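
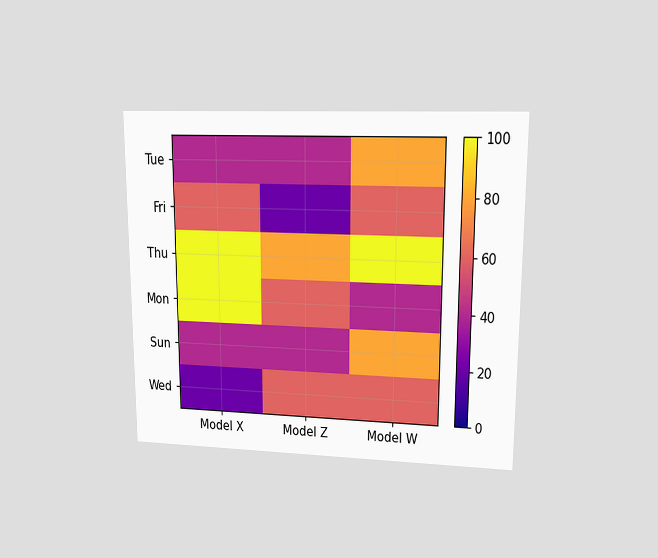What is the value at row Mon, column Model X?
The chart is viewed at a slight angle. Matching cell (Mon, Model X) against the colorbar gives 100.

100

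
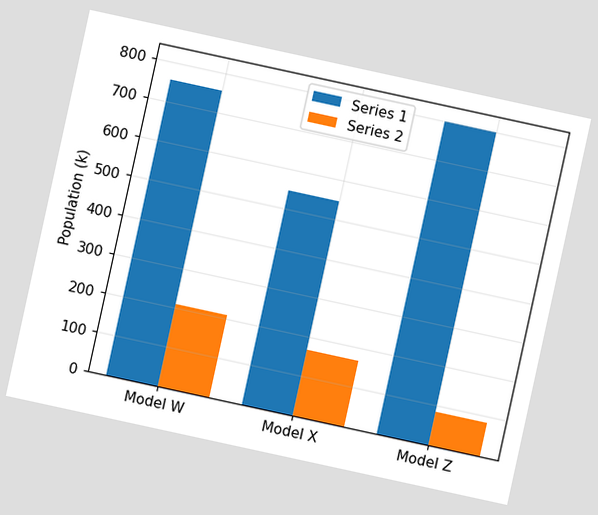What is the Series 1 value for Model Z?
798k

The chart is tilted about 12° clockwise. The Series 1 bar at Model Z reaches 798k on the y-axis.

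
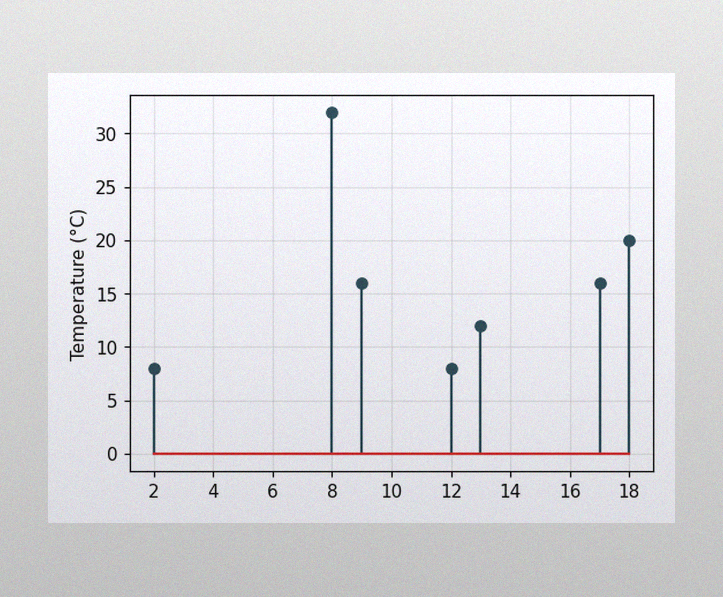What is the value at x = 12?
8°C

The image has some photo noise and uneven lighting. The stem at x=12 reaches 8°C.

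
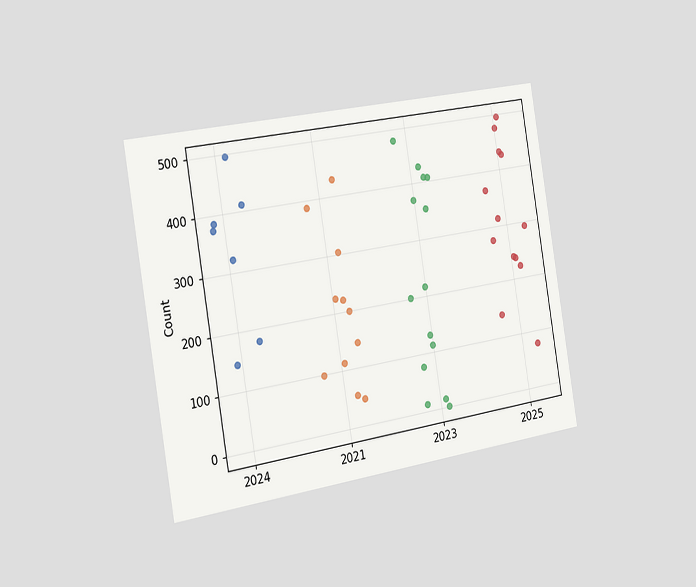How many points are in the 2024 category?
7

The chart is tilted about 9° counter-clockwise and viewed slightly from the left. Counting the markers in the 2024 column gives 7.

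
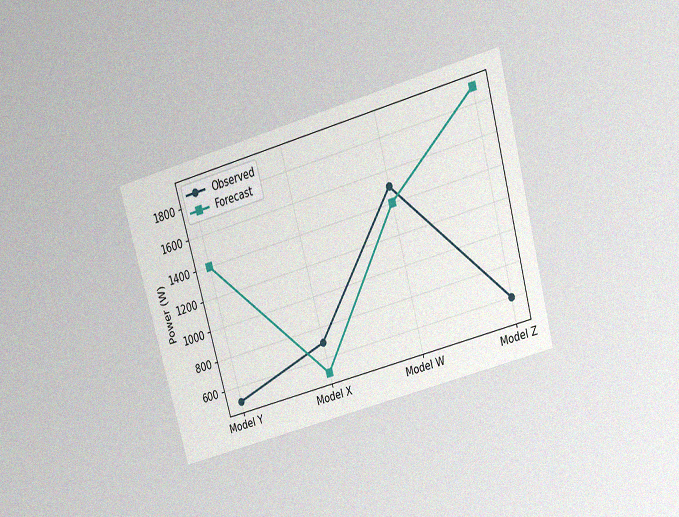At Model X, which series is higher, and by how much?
Observed, by 200W

The chart is tilted about 16° counter-clockwise and viewed slightly from above, with some photo noise. At Model X, Observed sits above the other line by 200W.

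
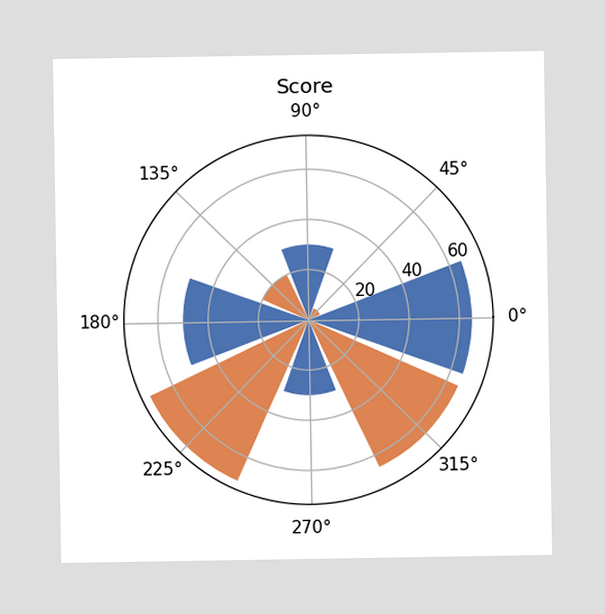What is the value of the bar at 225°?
The bar at 225° reaches 70 on the radial axis.

70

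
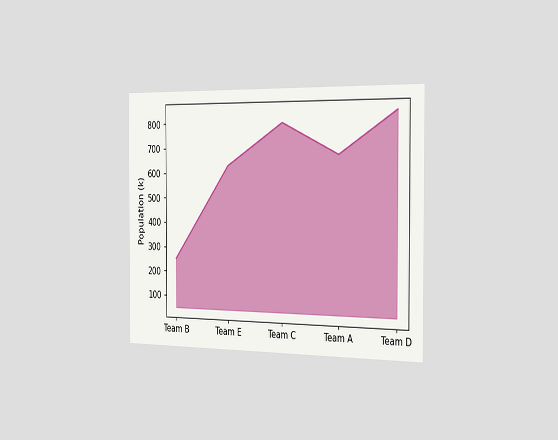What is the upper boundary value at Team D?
840k

The chart is viewed slightly from the right. At Team D the upper boundary is at 840k.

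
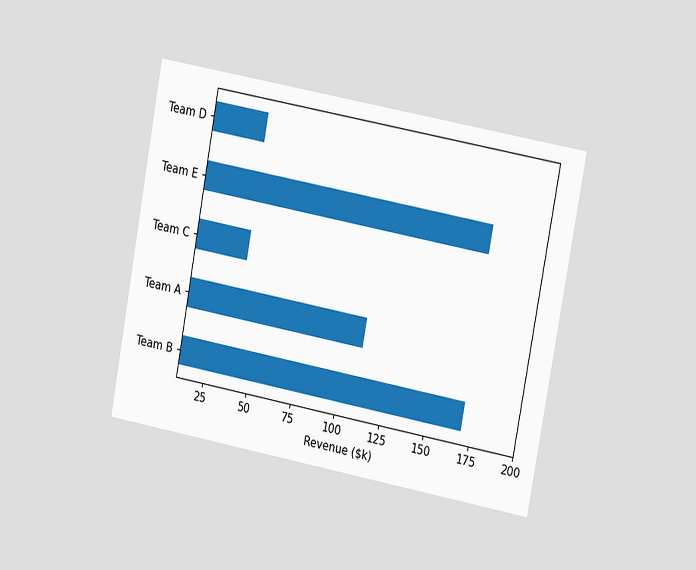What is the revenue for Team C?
$40k

The chart is tilted about 11° clockwise and viewed at a slight angle. Reading along the chart's x-axis, the Team C bar reaches $40k.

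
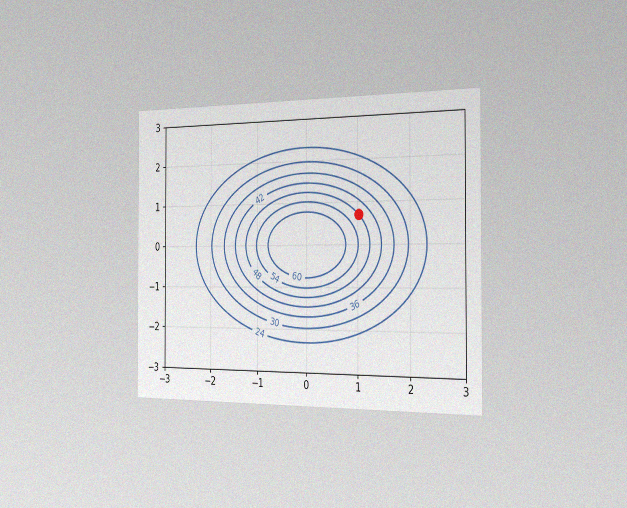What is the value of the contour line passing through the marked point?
48

The chart is viewed slightly from the right, with some photo noise. The marked point sits on the contour labelled 48.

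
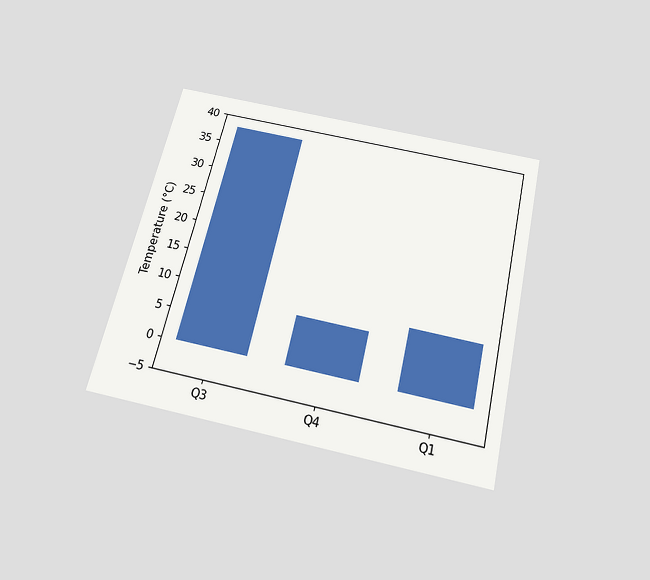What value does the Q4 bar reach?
The chart is tilted about 13° clockwise and viewed slightly from below. Reading along the chart's y-axis, the Q4 bar reaches 8°C.

8°C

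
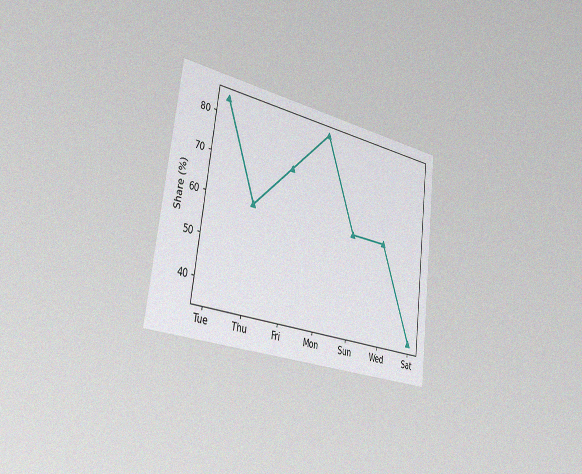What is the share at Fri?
The chart is tilted about 7° clockwise and viewed slightly from the left, with some photo noise. At Fri, the line is at 72%.

72%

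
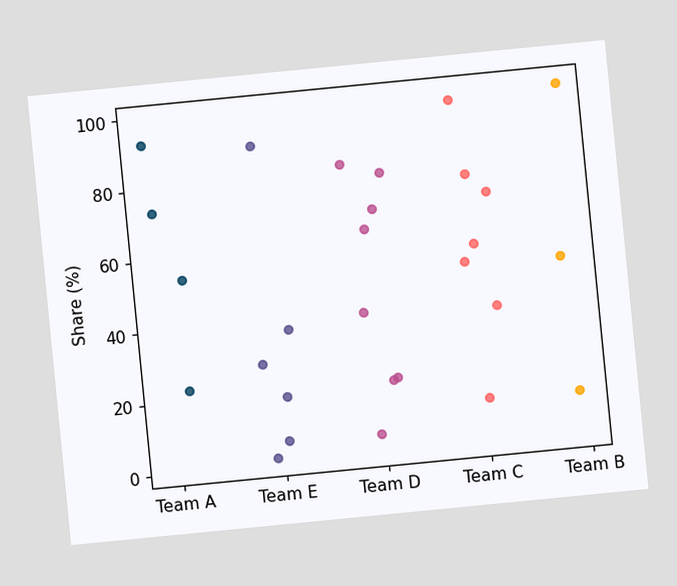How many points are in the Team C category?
The chart is tilted about 6° counter-clockwise. Counting the markers in the Team C column gives 7.

7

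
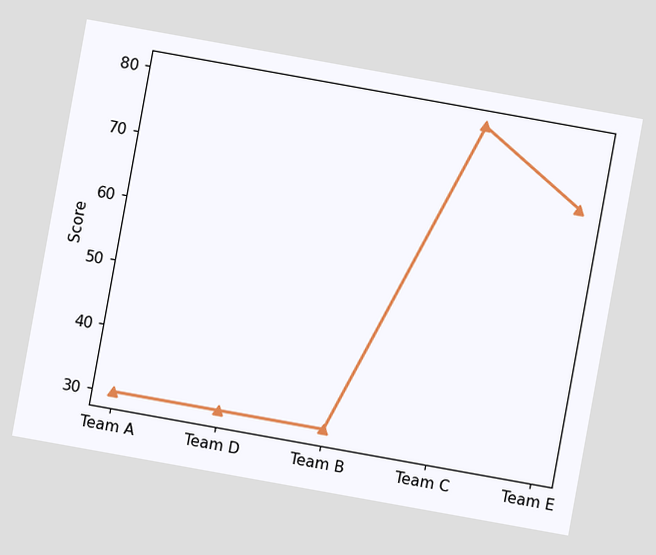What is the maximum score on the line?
80

The chart is tilted about 10° clockwise. The highest point is at Team C, and reading across to the y-axis gives 80.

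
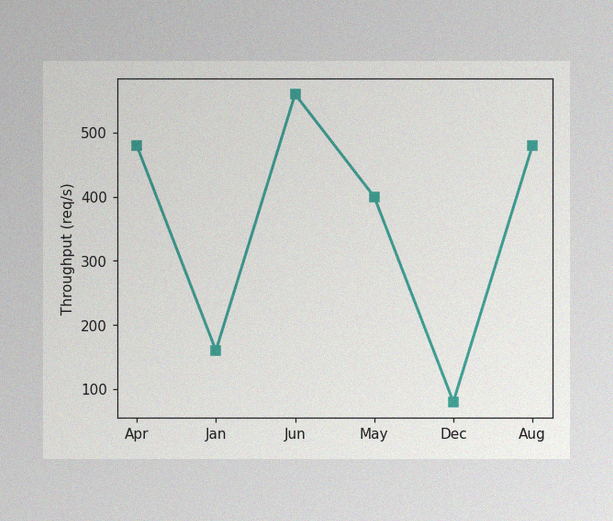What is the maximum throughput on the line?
The image has some photo noise and uneven lighting. The highest point is at Jun, and reading across to the y-axis gives 560req/s.

560req/s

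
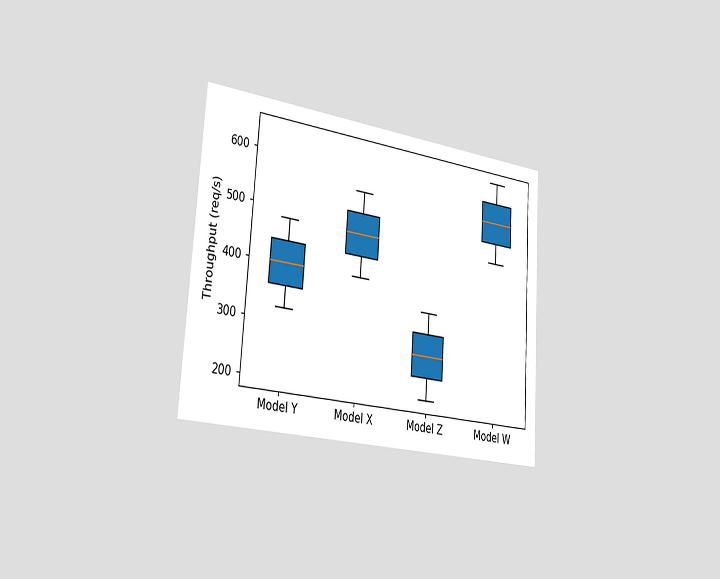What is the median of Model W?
560req/s

The chart is tilted about 4° clockwise and viewed slightly from the left. The median line in the Model W box sits at 560req/s.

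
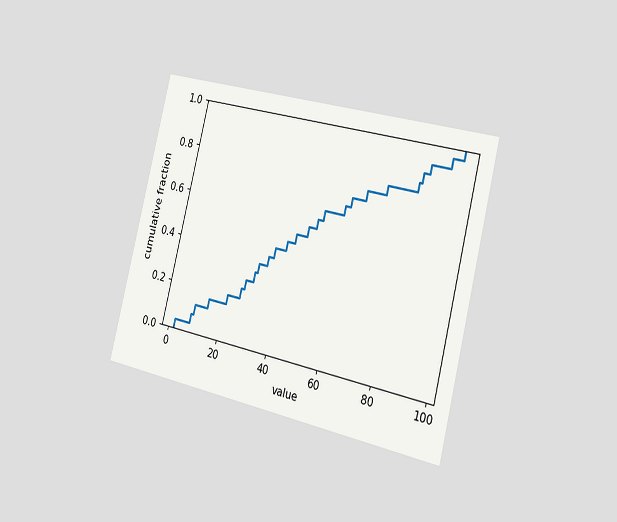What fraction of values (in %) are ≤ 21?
The chart is tilted about 14° clockwise and viewed slightly from the right. At x=21 the ECDF step is at 20%.

20%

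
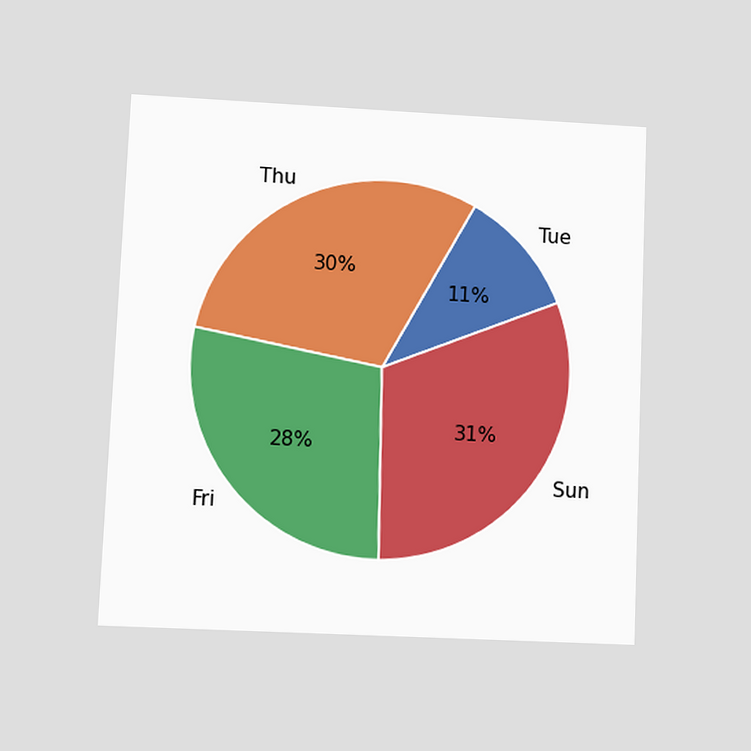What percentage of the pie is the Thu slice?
The chart is tilted about 2° clockwise and viewed at a slight angle. The Thu slice takes up 30% of the pie.

30%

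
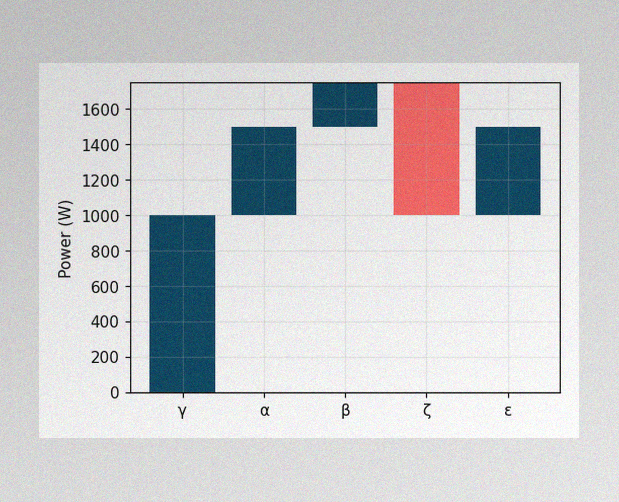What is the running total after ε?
1500W

The image has some photo noise and uneven lighting. After ε the running total reaches 1500W.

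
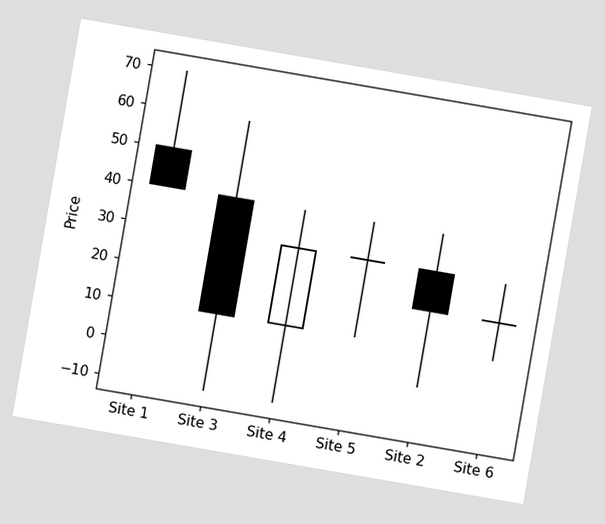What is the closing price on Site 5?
30

The chart is tilted about 10° clockwise. The Site 5 candle closes at 30.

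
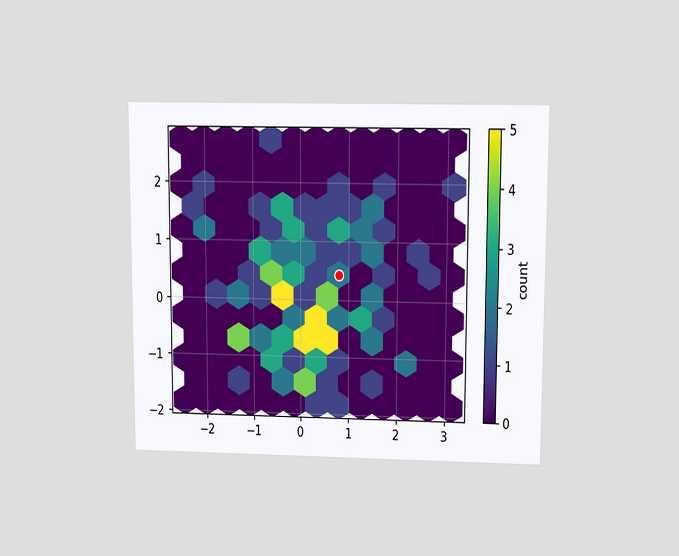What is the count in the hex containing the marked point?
2

The chart is viewed slightly from above. The marked hex reads 2 on the colorbar.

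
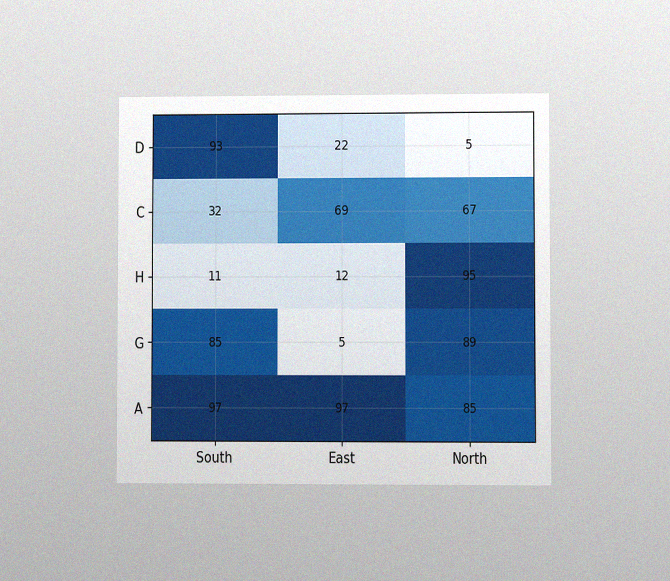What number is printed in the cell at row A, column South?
97

The chart is viewed at a slight angle, with some photo noise. The (A, South) cell reads 97.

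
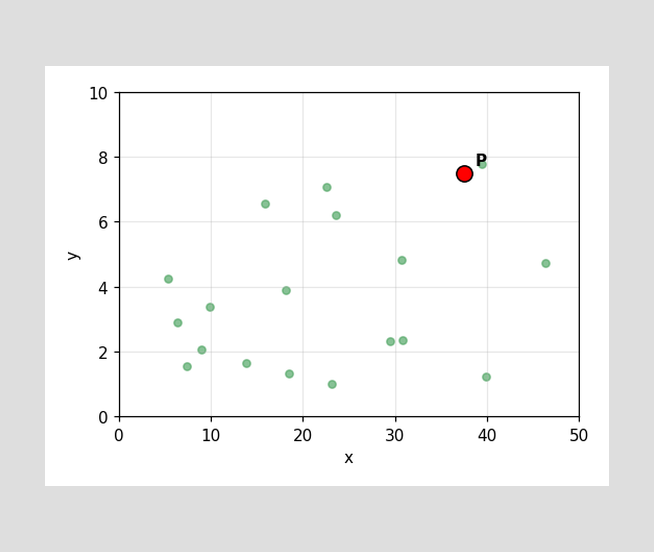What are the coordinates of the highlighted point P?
(37.5, 7.5)

Following the gridlines from P to each axis, P sits at (37.5, 7.5).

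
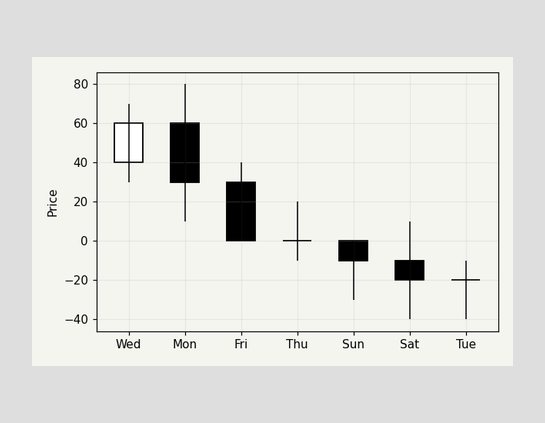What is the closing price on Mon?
30

The Mon candle closes at 30.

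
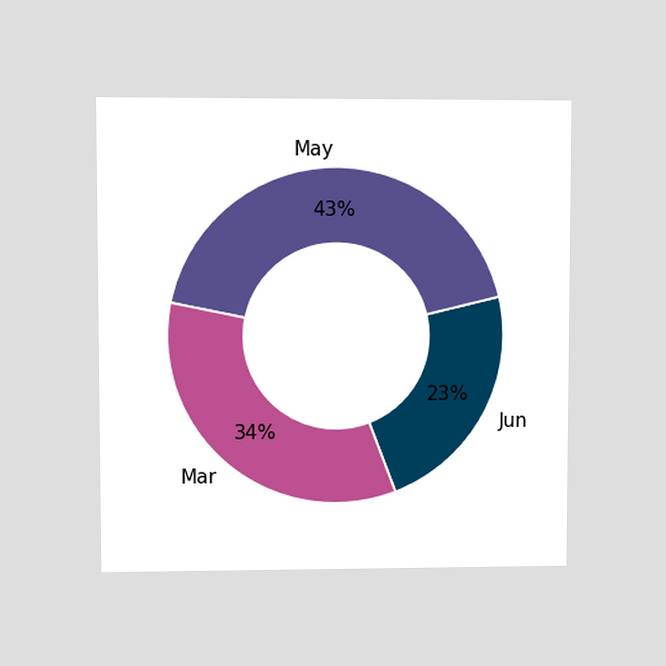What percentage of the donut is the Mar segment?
The chart is viewed at a slight angle. The Mar segment takes up 34% of the ring.

34%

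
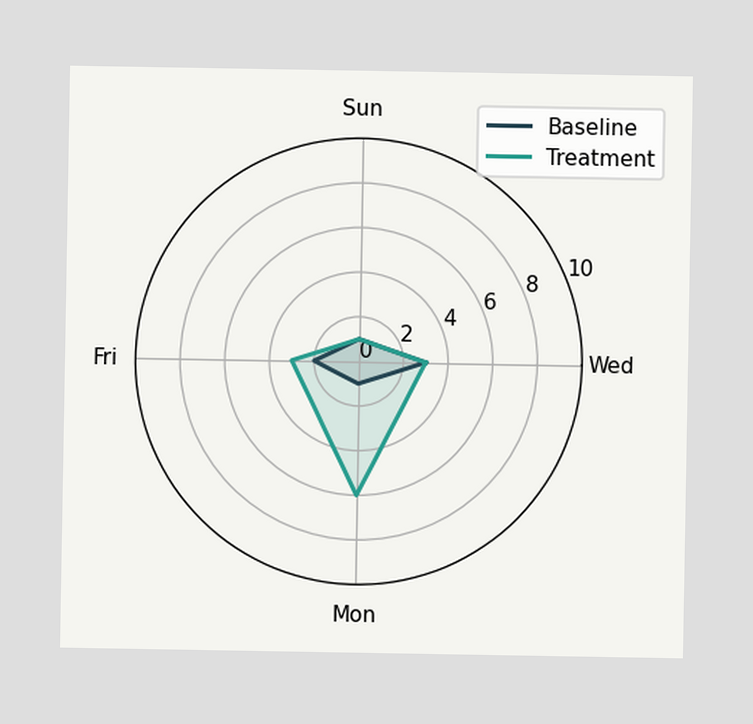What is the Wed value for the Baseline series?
On the Wed axis, Baseline reaches 3.

3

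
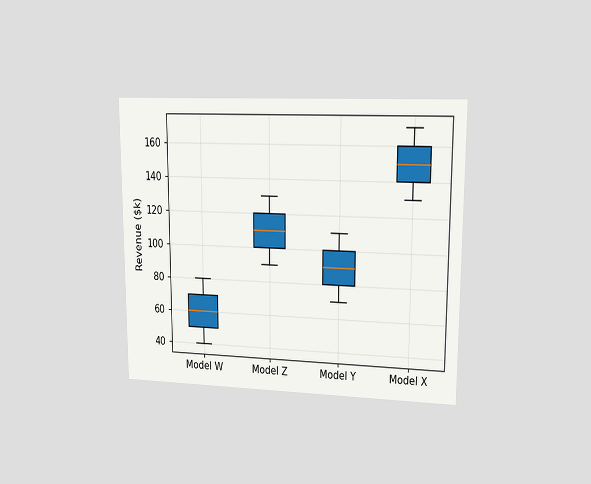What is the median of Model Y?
$90k

The chart is viewed at a slight angle. The median line in the Model Y box sits at $90k.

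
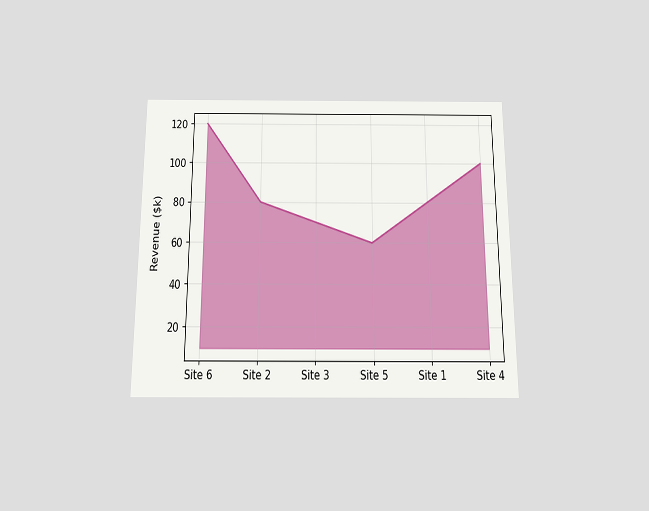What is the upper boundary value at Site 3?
$70k

The chart is viewed slightly from below. At Site 3 the upper boundary is at $70k.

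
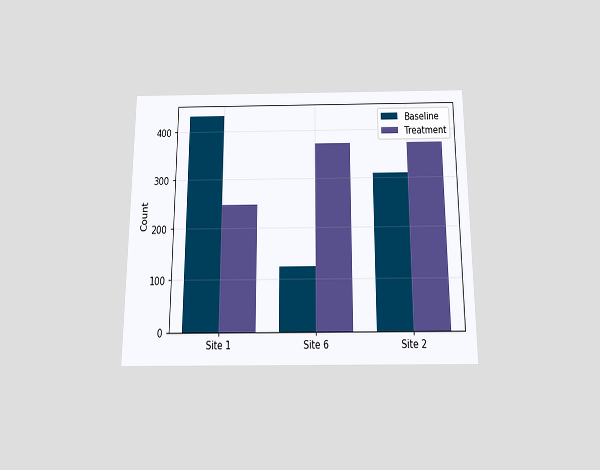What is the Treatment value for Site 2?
The chart is viewed slightly from below. The Treatment bar at Site 2 reaches 372 on the y-axis.

372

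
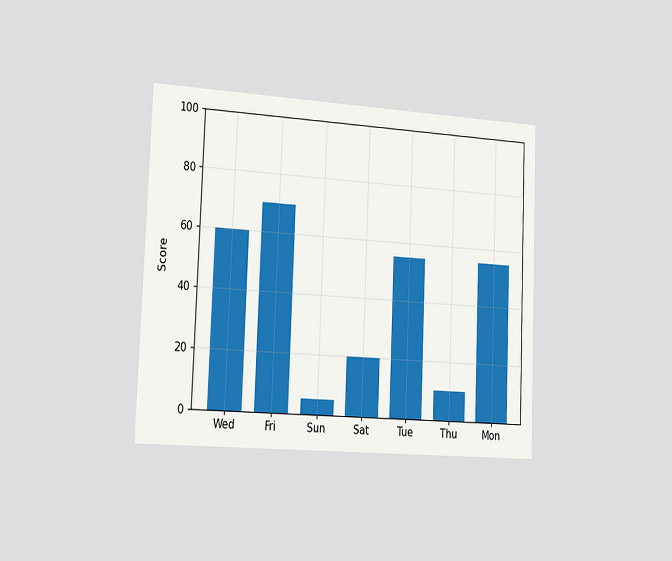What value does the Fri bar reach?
70

The chart is tilted about 2° clockwise and viewed slightly from the left. Reading along the chart's y-axis, the Fri bar reaches 70.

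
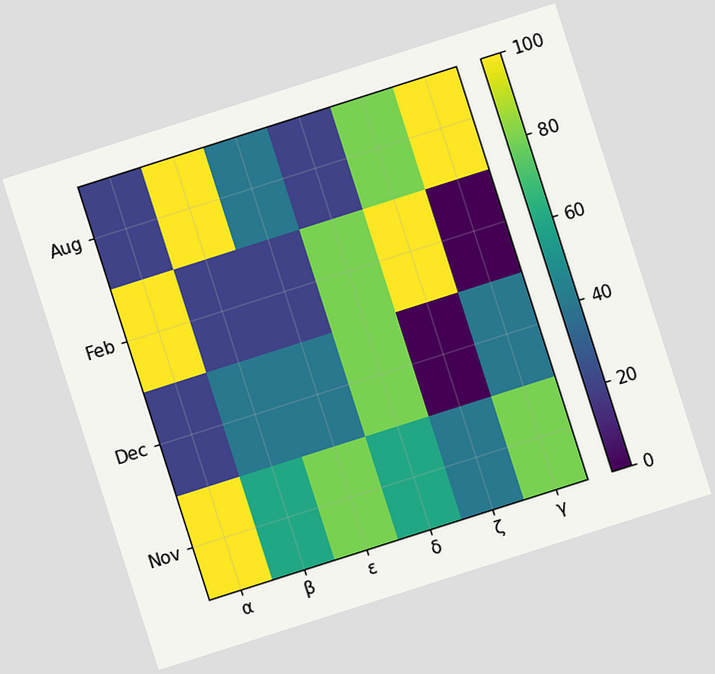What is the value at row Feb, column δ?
The chart is tilted about 18° counter-clockwise. Matching cell (Feb, δ) against the colorbar gives 80.

80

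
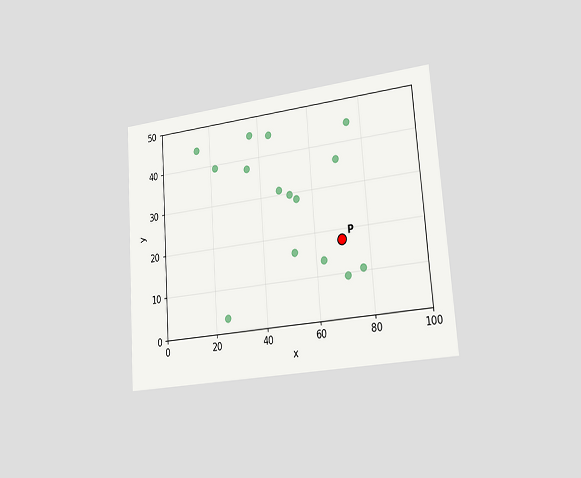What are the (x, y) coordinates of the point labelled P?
The chart is tilted about 4° counter-clockwise and viewed slightly from the right. Following the gridlines from P to each axis, P sits at (70, 17.5).

(70, 17.5)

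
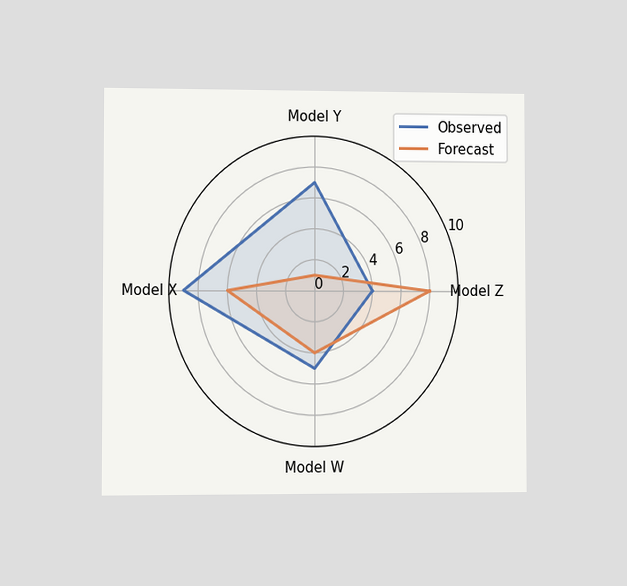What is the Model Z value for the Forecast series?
8

The chart is viewed slightly from the left. On the Model Z axis, Forecast reaches 8.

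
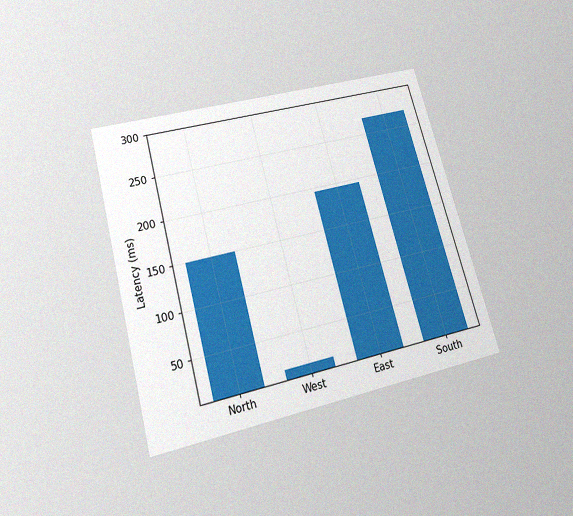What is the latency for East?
The chart is tilted about 15° counter-clockwise and viewed slightly from below, with some photo noise. Reading along the chart's y-axis, the East bar reaches 195ms.

195ms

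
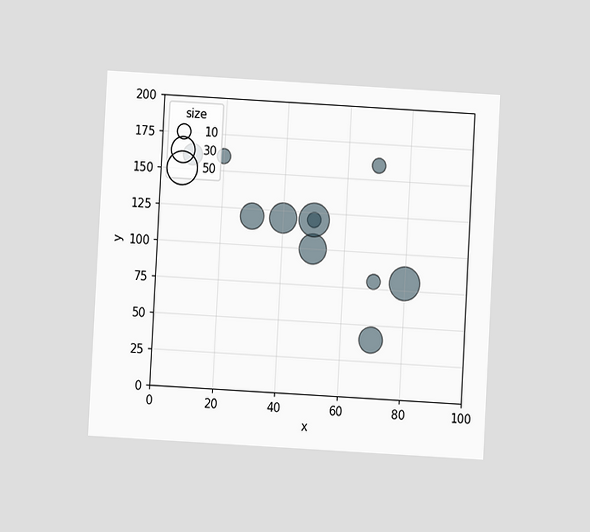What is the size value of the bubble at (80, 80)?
50

The chart is tilted about 3° clockwise and viewed at a slight angle. Matching the bubble at (80, 80) against the size legend gives 50.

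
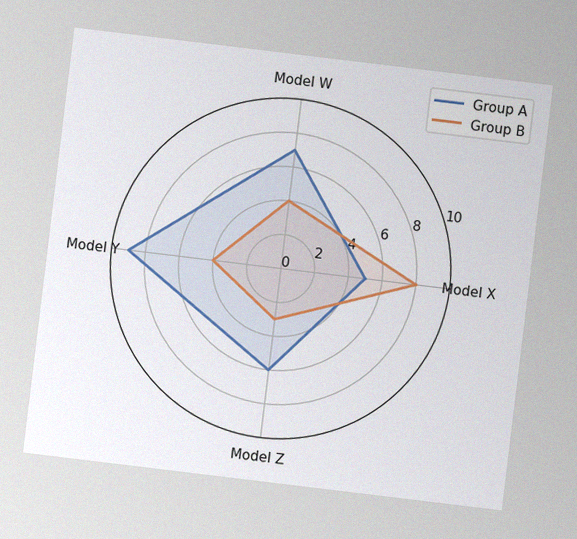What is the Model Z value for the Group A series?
6

The chart is tilted about 7° clockwise, with some photo noise. On the Model Z axis, Group A reaches 6.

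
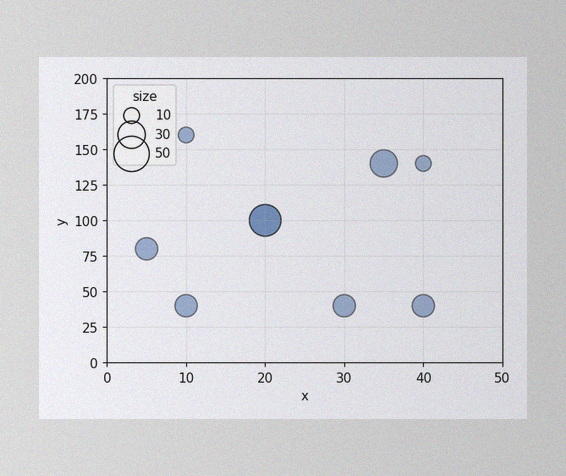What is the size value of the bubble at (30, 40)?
The image has some photo noise and uneven lighting. Matching the bubble at (30, 40) against the size legend gives 20.

20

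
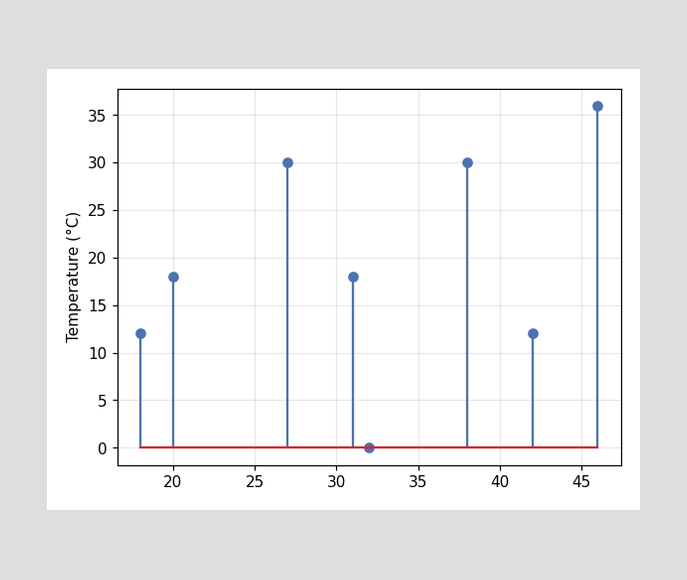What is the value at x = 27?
30°C

The stem at x=27 reaches 30°C.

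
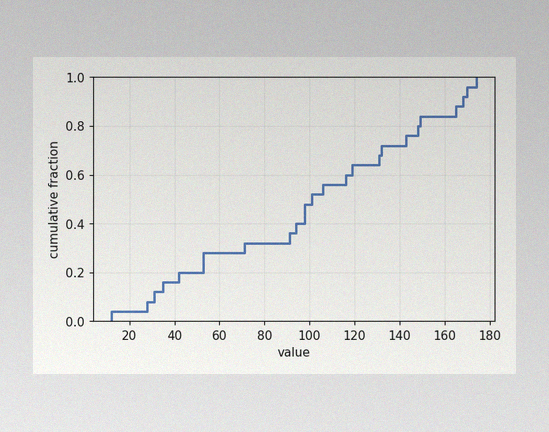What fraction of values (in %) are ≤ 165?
The image has some photo noise and uneven lighting. At x=165 the ECDF step is at 88%.

88%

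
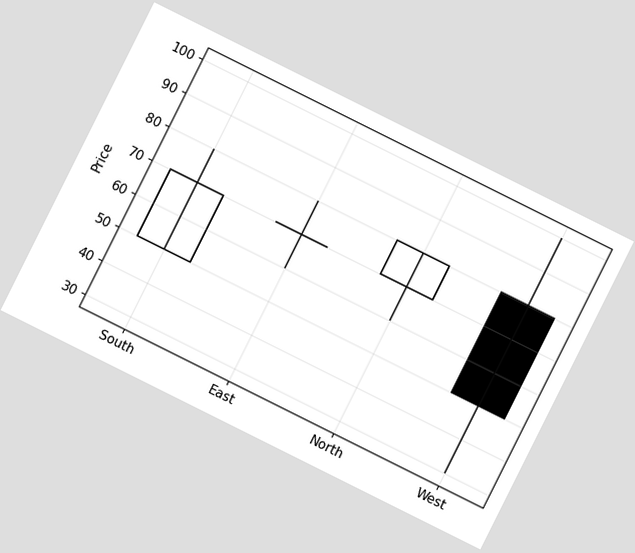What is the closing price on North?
80

The chart is tilted about 27° clockwise. The North candle closes at 80.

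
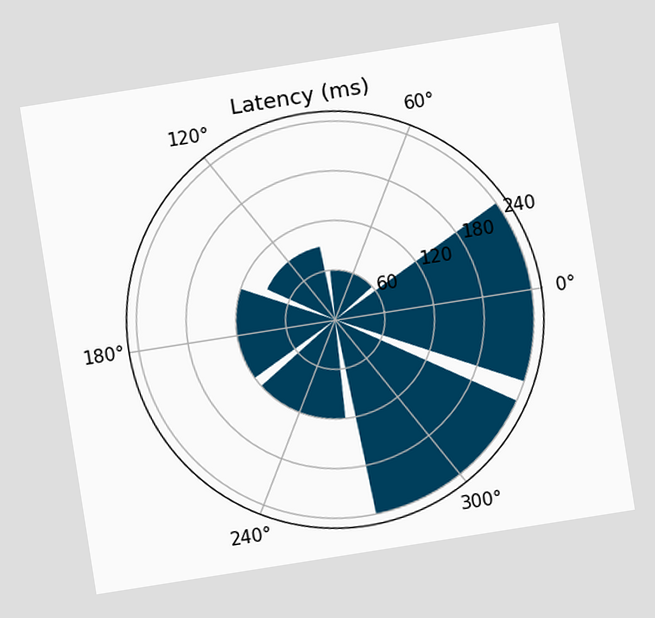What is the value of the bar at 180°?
120ms

The chart is tilted about 9° counter-clockwise. The bar at 180° reaches 120ms on the radial axis.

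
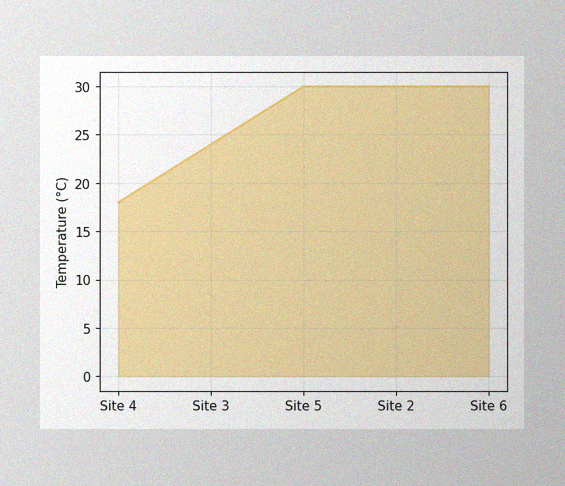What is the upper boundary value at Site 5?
The image has some photo noise and uneven lighting. At Site 5 the upper boundary is at 30°C.

30°C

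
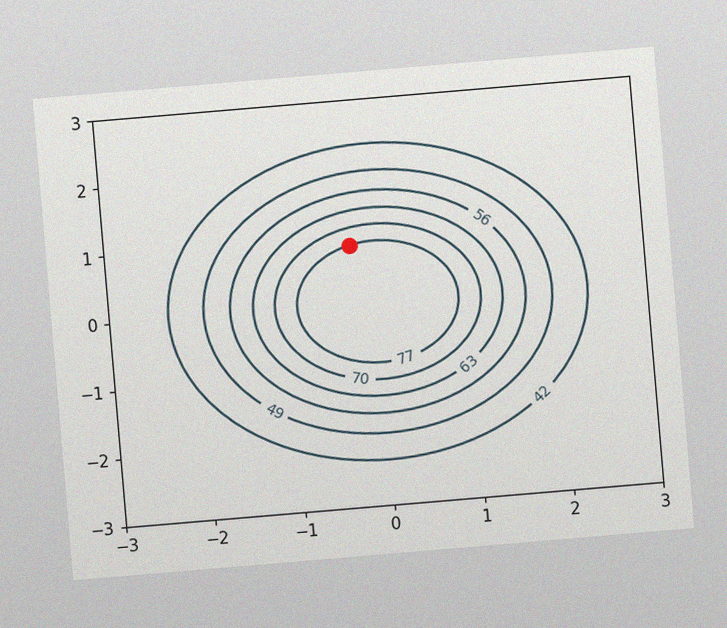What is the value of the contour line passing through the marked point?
77

The chart is tilted about 5° counter-clockwise, with some photo noise. The marked point sits on the contour labelled 77.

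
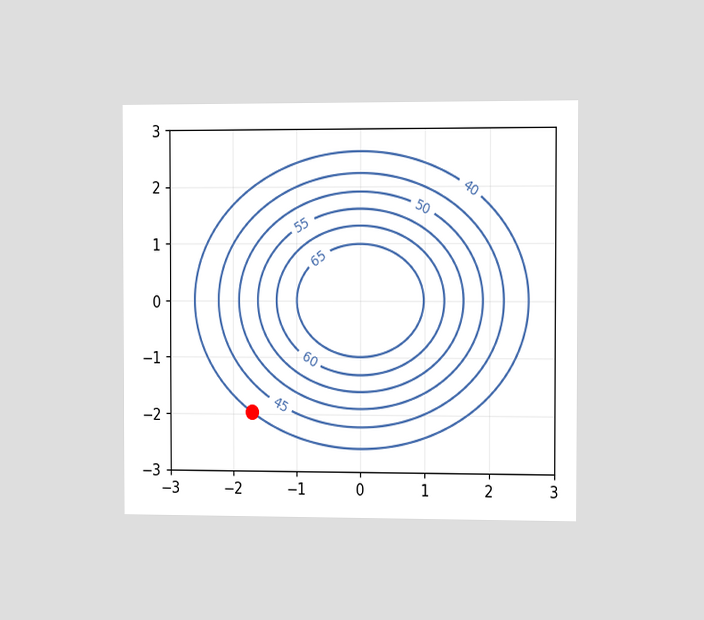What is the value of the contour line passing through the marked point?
The chart is viewed slightly from the right. The marked point sits on the contour labelled 40.

40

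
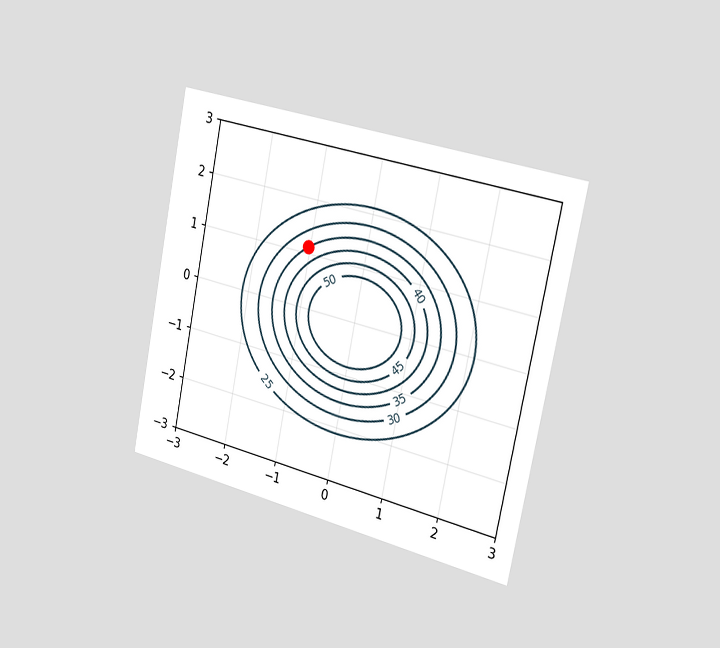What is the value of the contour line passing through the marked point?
35

The chart is tilted about 11° clockwise and viewed slightly from the right. The marked point sits on the contour labelled 35.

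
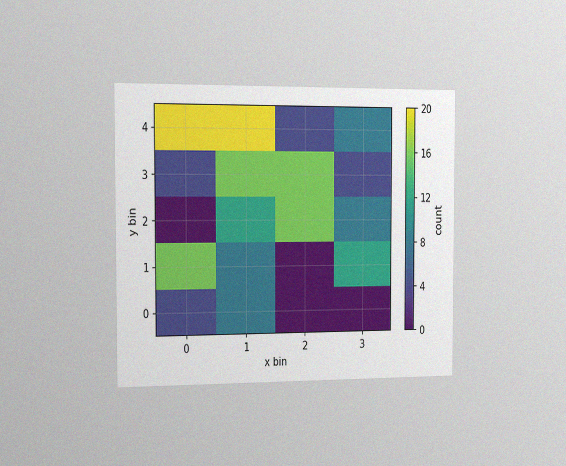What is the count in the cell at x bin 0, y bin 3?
4

The chart is viewed slightly from the left, with some photo noise. Matching the cell (0, 3) against the colorbar gives 4.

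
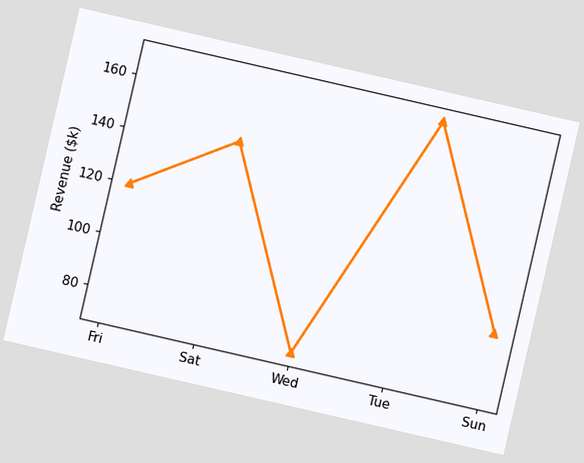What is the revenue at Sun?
$96k

The chart is tilted about 13° clockwise. At Sun, the line is at $96k.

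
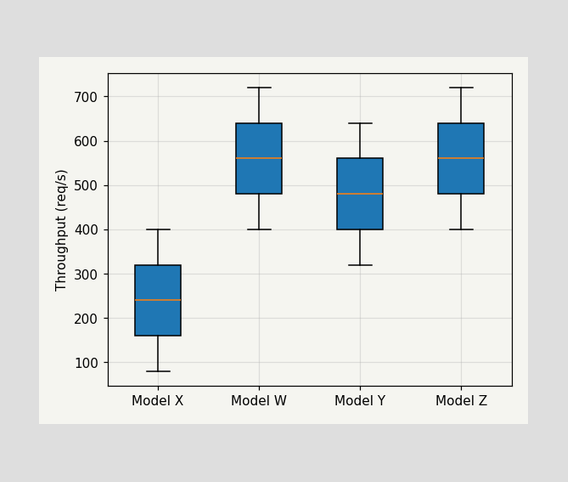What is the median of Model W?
560req/s

The median line in the Model W box sits at 560req/s.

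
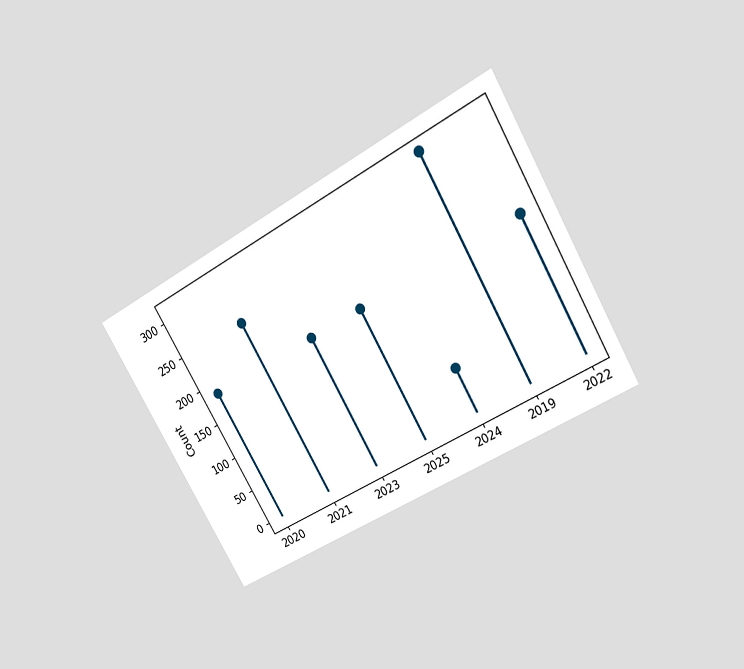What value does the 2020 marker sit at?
The chart is tilted about 30° counter-clockwise and viewed at a slight angle. The 2020 marker sits at 186.

186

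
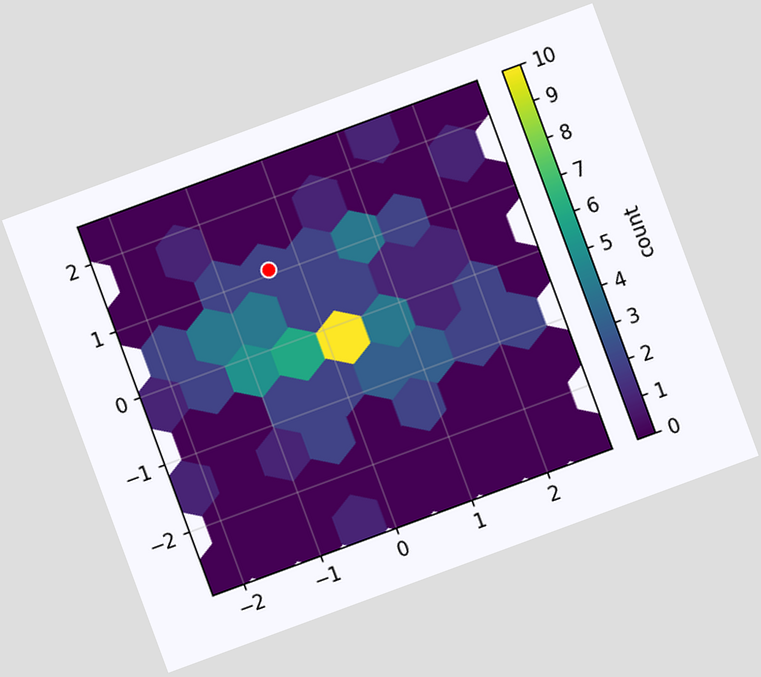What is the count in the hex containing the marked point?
The chart is tilted about 20° counter-clockwise. The marked hex reads 2 on the colorbar.

2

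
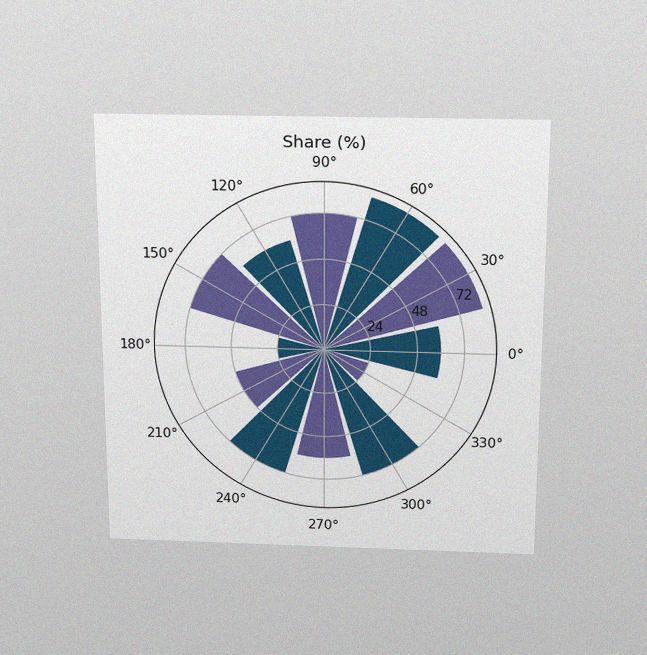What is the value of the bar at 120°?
60%

The chart is viewed slightly from above, with some photo noise. The bar at 120° reaches 60% on the radial axis.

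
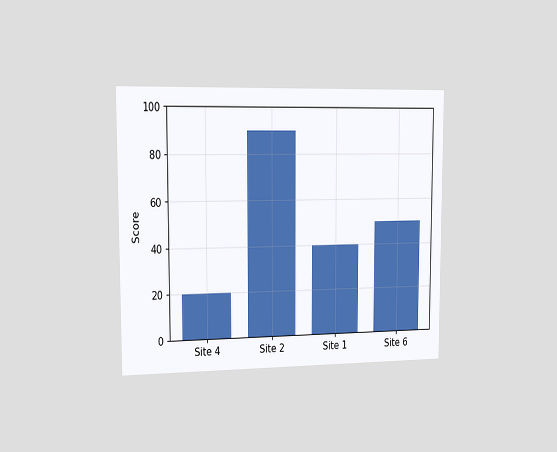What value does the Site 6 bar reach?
The chart is viewed slightly from the left. Reading along the chart's y-axis, the Site 6 bar reaches 50.

50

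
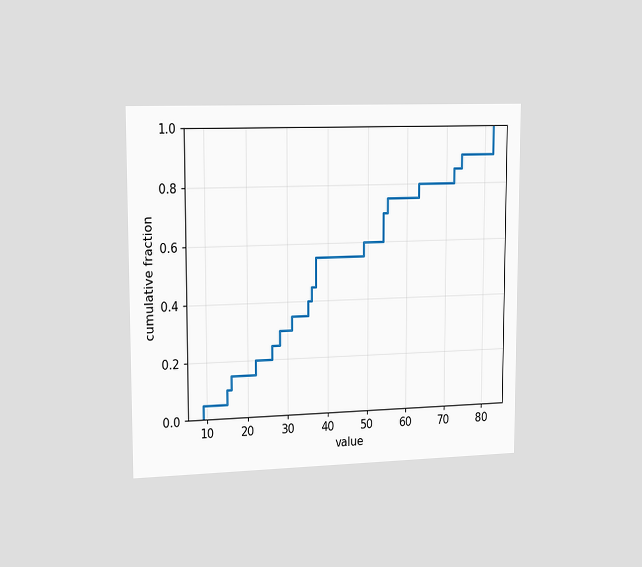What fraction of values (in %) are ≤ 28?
30%

The chart is viewed slightly from the left. At x=28 the ECDF step is at 30%.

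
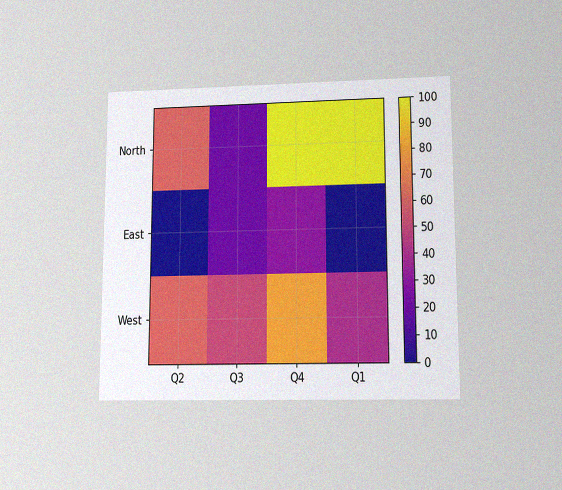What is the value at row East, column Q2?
The chart is viewed at a slight angle, with some photo noise. Matching cell (East, Q2) against the colorbar gives 0.

0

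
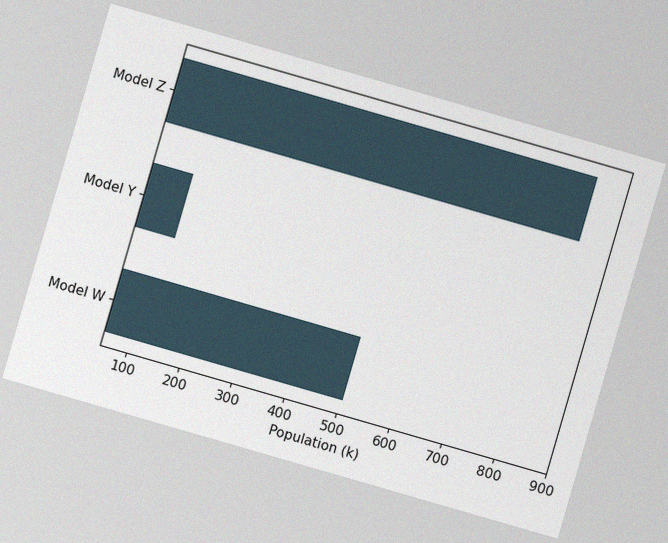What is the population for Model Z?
The chart is tilted about 16° clockwise, with some photo noise. Reading along the chart's x-axis, the Model Z bar reaches 840k.

840k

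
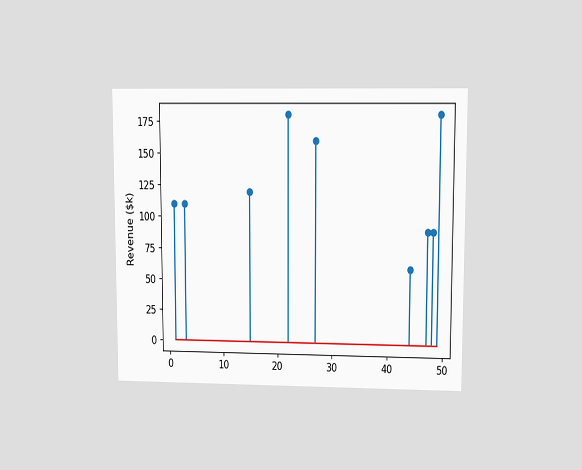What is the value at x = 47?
$90k

The chart is viewed at a slight angle. The stem at x=47 reaches $90k.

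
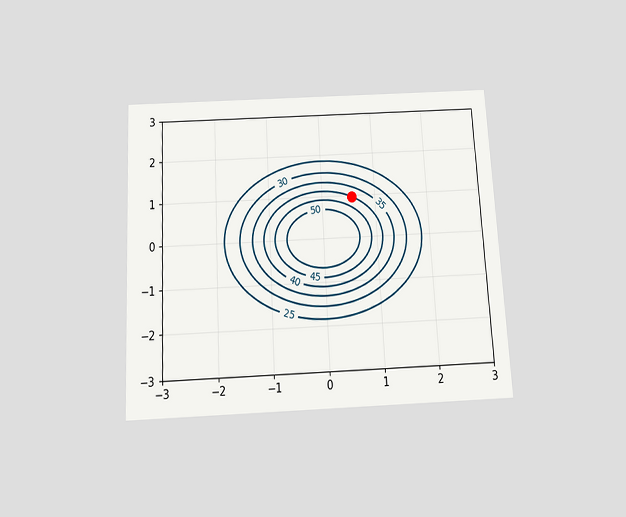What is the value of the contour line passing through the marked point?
The chart is tilted about 3° counter-clockwise and viewed slightly from below. The marked point sits on the contour labelled 40.

40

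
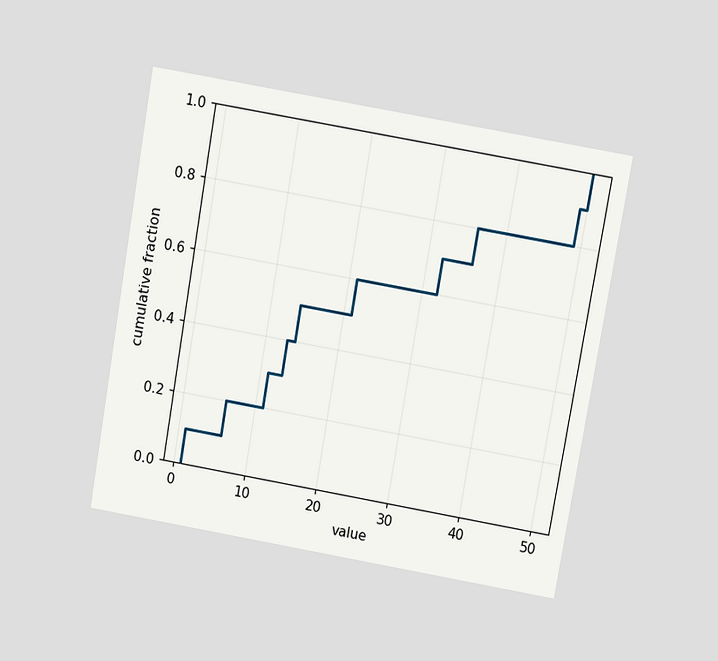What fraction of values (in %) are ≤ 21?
60%

The chart is tilted about 10° clockwise and viewed slightly from above. At x=21 the ECDF step is at 60%.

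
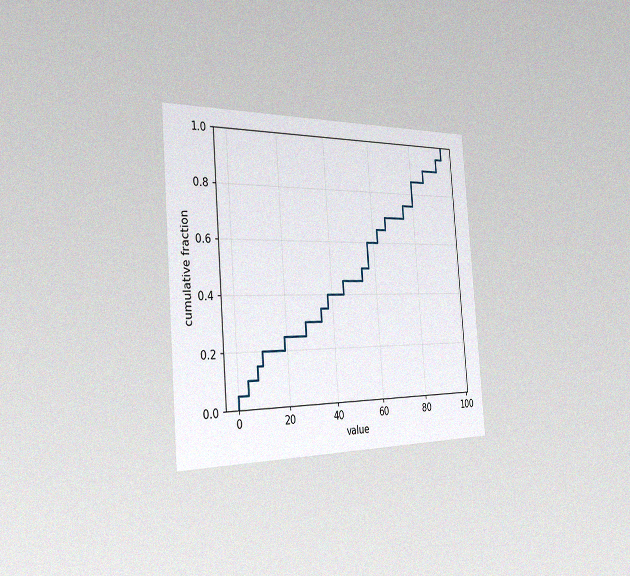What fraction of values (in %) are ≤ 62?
The chart is tilted about 4° counter-clockwise and viewed slightly from the left, with some photo noise. At x=62 the ECDF step is at 65%.

65%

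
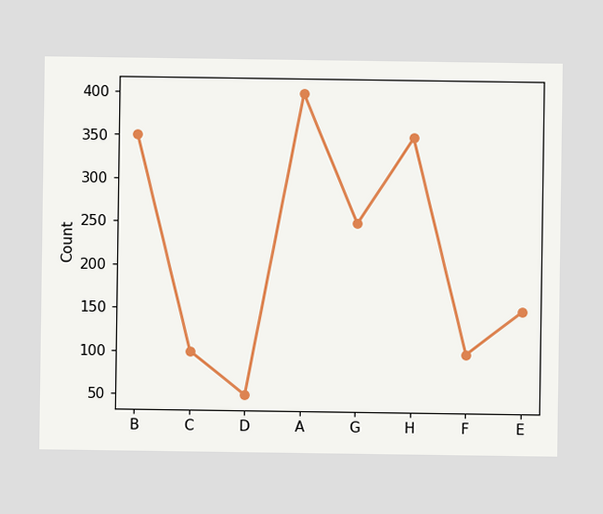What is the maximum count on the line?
400

The highest point is at A, and reading across to the y-axis gives 400.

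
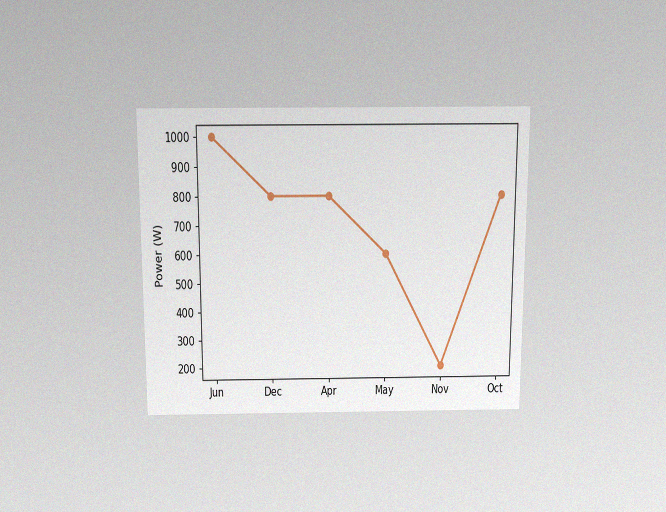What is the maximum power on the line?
1000W

The chart is viewed slightly from above, with some photo noise. The highest point is at Jun, and reading across to the y-axis gives 1000W.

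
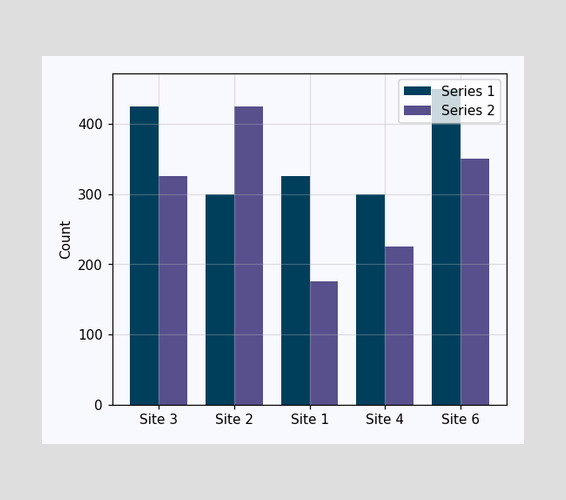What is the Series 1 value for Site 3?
425

The Series 1 bar at Site 3 reaches 425 on the y-axis.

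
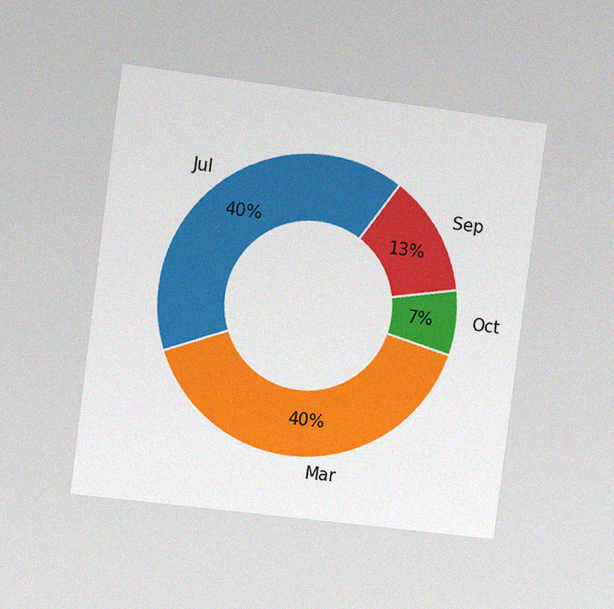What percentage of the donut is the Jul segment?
The chart is tilted about 7° clockwise and viewed slightly from the left, with some photo noise. The Jul segment takes up 40% of the ring.

40%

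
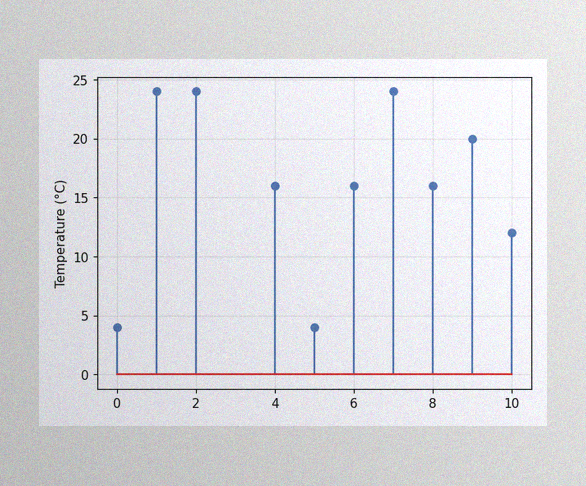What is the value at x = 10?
12°C

The image has some photo noise and uneven lighting. The stem at x=10 reaches 12°C.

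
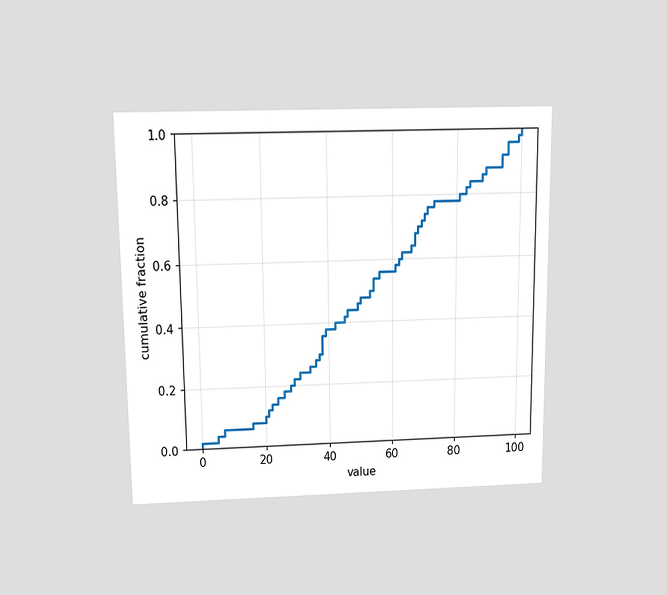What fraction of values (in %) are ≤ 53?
The chart is viewed slightly from above. At x=53 the ECDF step is at 50%.

50%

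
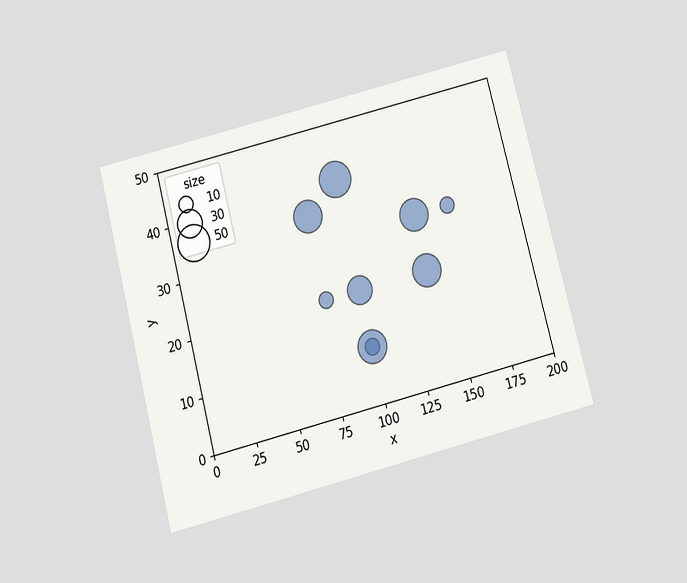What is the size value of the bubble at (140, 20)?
40

The chart is tilted about 14° counter-clockwise and viewed slightly from below. Matching the bubble at (140, 20) against the size legend gives 40.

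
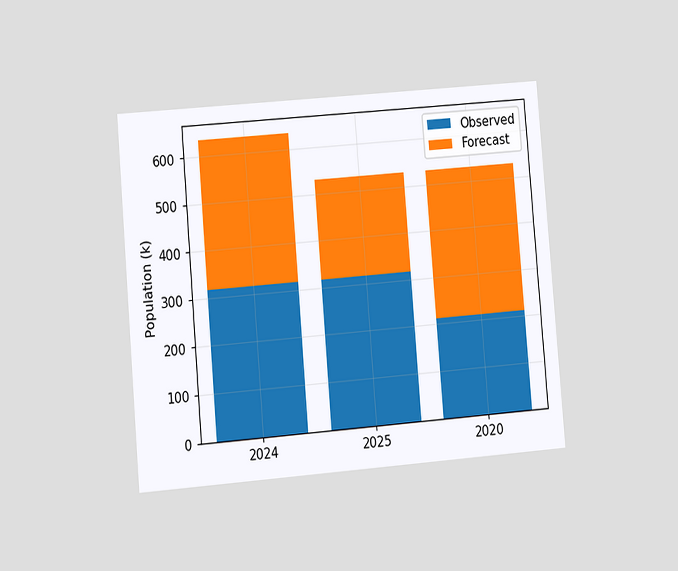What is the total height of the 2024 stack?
636k

The chart is tilted about 5° counter-clockwise and viewed at a slight angle. The 2024 stack's top reaches 636k on the y-axis.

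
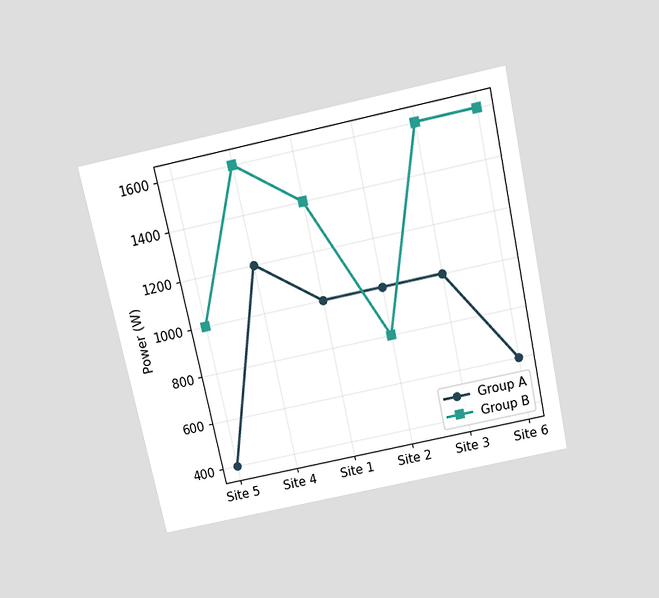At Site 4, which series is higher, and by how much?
Group B, by 400W

The chart is tilted about 12° counter-clockwise and viewed slightly from above. At Site 4, Group B sits above the other line by 400W.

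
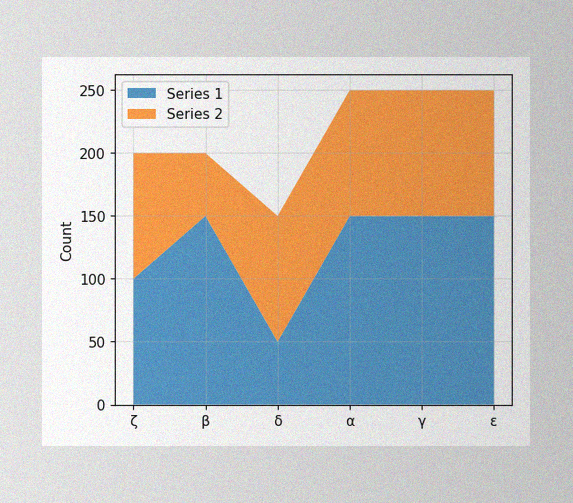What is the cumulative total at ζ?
200

The image has some photo noise and uneven lighting. The stacked total at ζ reaches 200.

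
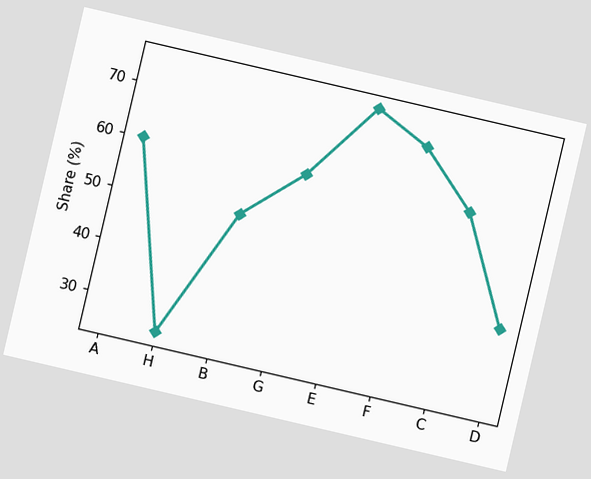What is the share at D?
The chart is tilted about 13° clockwise. At D, the line is at 40%.

40%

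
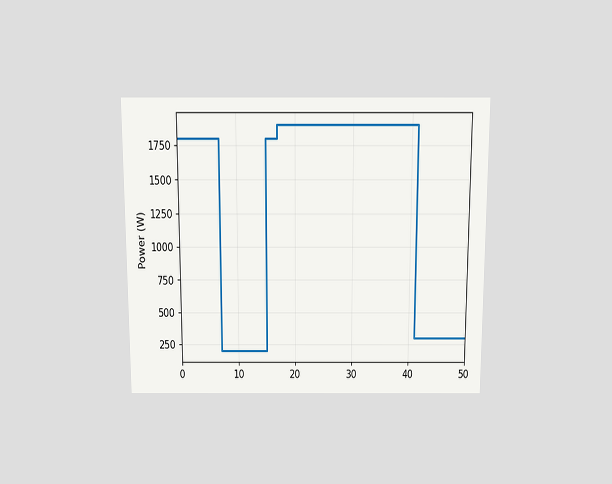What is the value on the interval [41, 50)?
The chart is viewed slightly from above. On [41, 50) the step sits at 300W.

300W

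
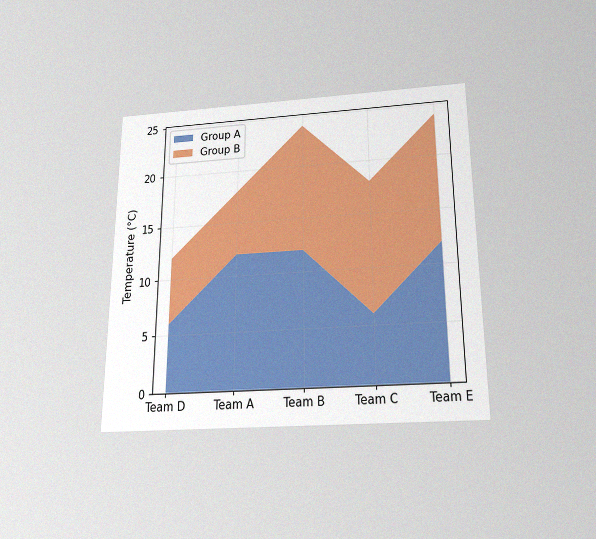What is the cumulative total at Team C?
The chart is viewed slightly from below, with some photo noise. The stacked total at Team C reaches 18°C.

18°C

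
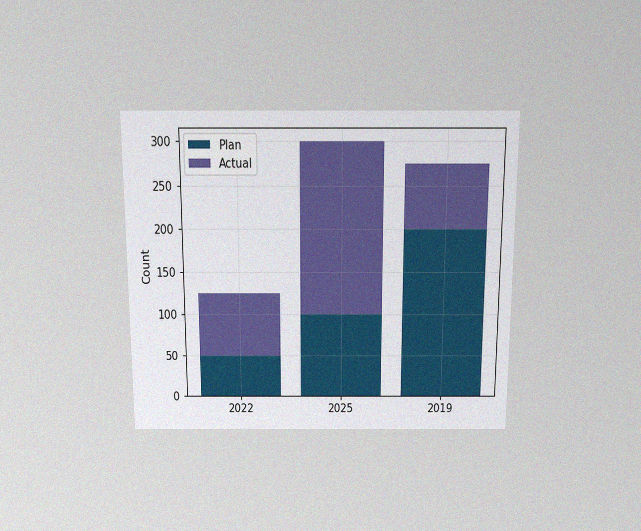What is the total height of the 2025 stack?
300

The chart is viewed slightly from above, with some photo noise. The 2025 stack's top reaches 300 on the y-axis.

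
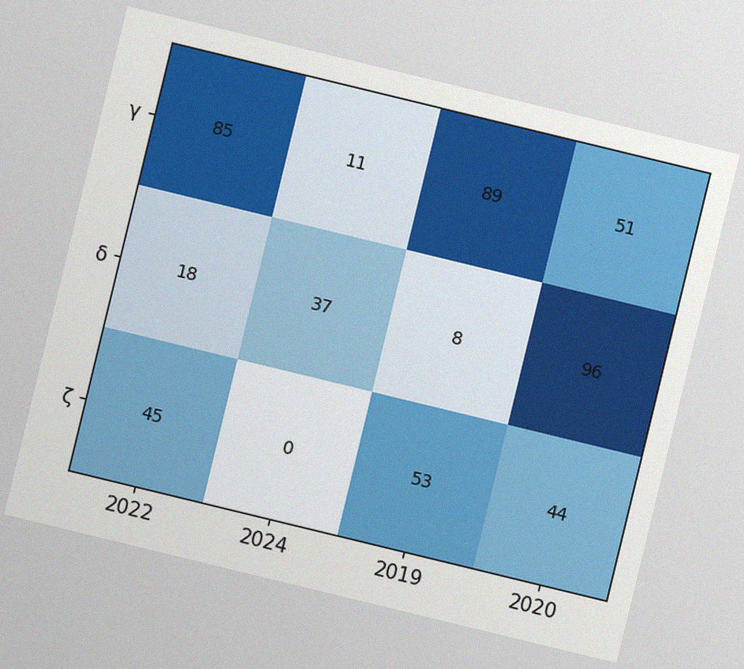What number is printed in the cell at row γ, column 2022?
85

The chart is tilted about 14° clockwise, with some photo noise. The (γ, 2022) cell reads 85.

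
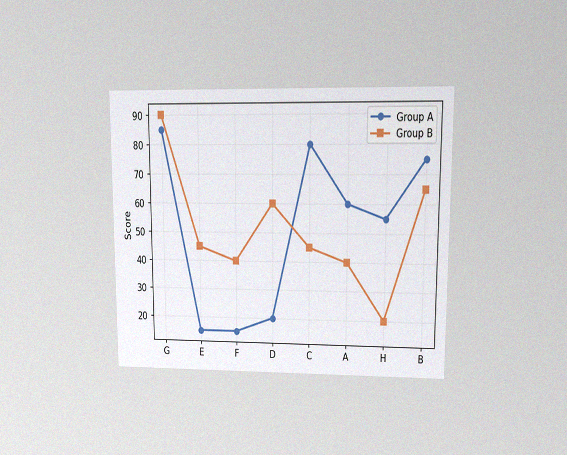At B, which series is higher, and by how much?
Group A, by 10

The chart is viewed at a slight angle, with some photo noise. At B, Group A sits above the other line by 10.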